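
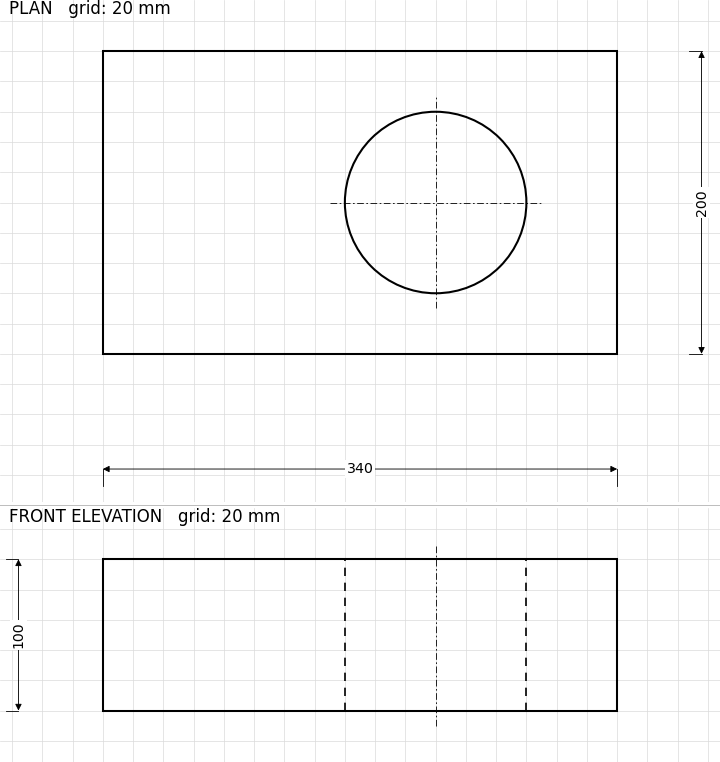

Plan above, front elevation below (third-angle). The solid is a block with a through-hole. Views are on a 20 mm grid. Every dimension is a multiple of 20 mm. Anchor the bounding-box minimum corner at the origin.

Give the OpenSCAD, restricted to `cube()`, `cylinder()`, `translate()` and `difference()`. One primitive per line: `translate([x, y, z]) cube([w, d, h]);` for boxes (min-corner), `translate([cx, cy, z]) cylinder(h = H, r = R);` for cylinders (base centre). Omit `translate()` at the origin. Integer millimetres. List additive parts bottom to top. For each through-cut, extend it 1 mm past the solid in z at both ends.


difference() {
  cube([340, 200, 100]);
  translate([220, 100, -1]) cylinder(h = 102, r = 60);
}


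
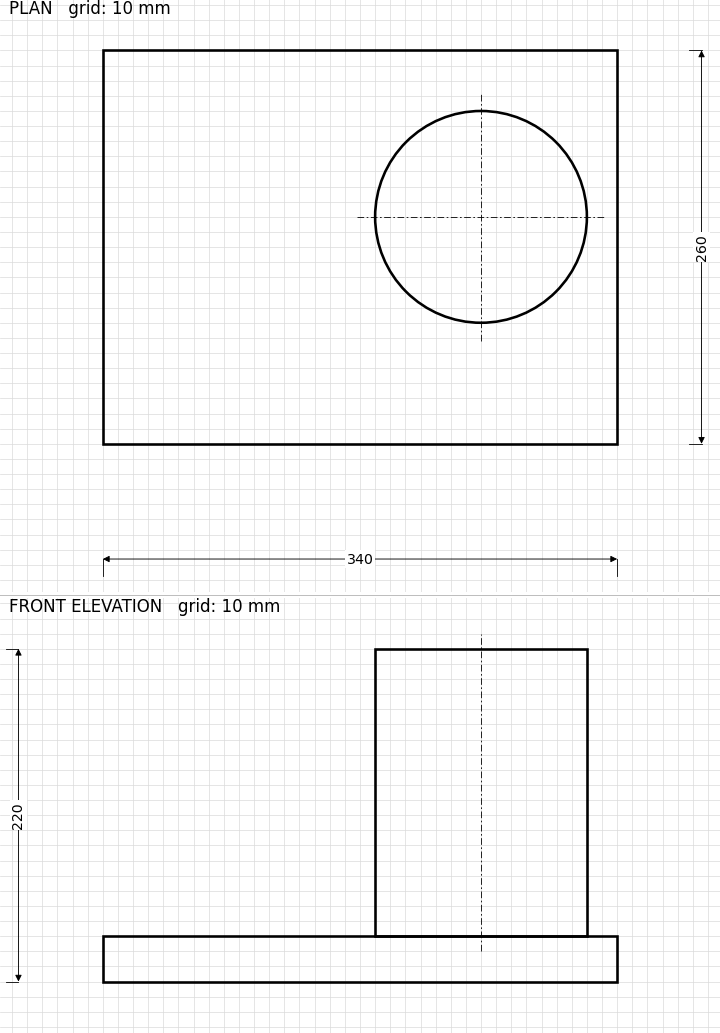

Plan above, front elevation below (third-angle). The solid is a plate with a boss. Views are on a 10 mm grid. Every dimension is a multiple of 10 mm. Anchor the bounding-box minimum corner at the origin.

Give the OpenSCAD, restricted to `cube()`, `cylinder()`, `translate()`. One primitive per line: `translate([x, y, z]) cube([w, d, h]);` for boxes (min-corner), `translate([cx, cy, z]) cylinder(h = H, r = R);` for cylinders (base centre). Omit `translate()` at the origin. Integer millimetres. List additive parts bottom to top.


cube([340, 260, 30]);
translate([250, 150, 30]) cylinder(h = 190, r = 70);


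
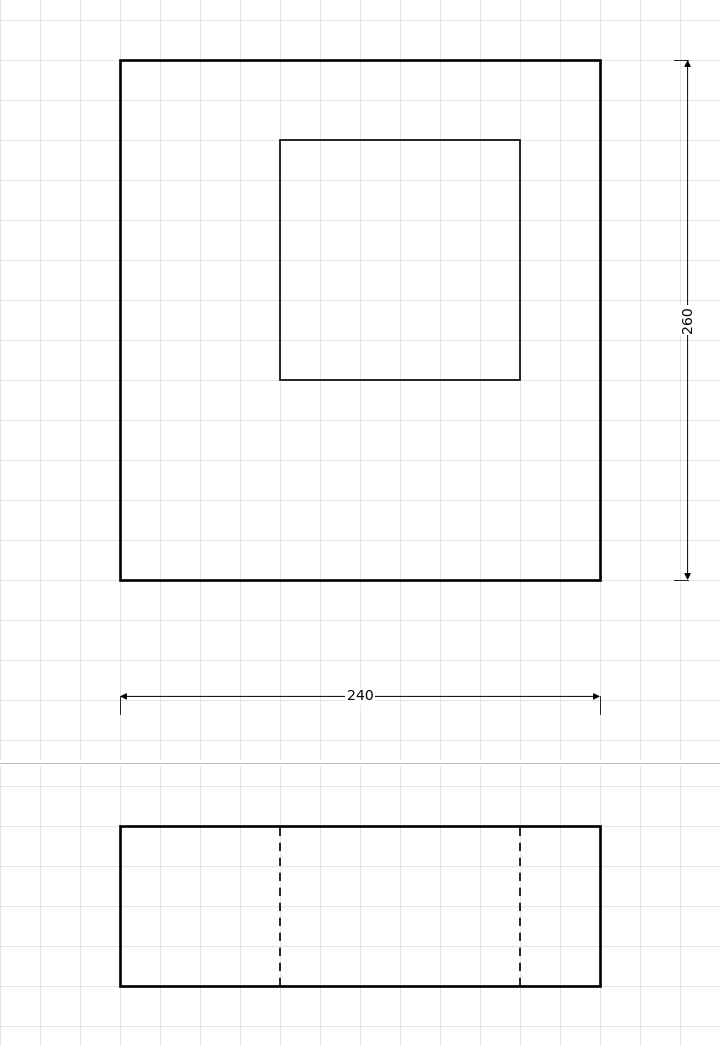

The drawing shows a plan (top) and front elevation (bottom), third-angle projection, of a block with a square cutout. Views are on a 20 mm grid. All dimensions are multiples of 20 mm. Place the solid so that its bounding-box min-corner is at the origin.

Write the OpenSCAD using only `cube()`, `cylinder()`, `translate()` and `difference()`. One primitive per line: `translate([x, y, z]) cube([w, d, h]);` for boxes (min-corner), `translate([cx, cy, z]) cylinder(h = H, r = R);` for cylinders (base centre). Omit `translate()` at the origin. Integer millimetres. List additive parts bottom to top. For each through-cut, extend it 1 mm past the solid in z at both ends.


difference() {
  cube([240, 260, 80]);
  translate([80, 100, -1]) cube([120, 120, 82]);
}


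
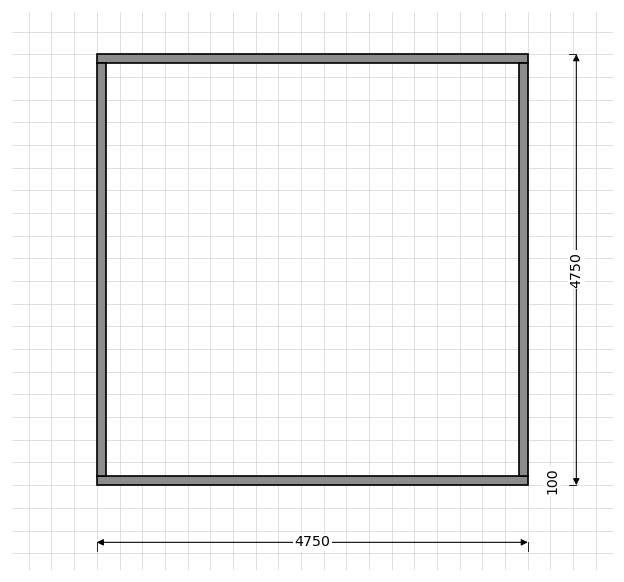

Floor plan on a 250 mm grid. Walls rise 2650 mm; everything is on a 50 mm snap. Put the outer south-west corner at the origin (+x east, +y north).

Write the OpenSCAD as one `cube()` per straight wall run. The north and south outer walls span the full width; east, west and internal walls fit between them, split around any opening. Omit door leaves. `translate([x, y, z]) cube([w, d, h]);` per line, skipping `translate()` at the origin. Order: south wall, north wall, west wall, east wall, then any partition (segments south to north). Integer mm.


cube([4750, 100, 2650]);
translate([0, 4650, 0]) cube([4750, 100, 2650]);
translate([0, 100, 0]) cube([100, 4550, 2650]);
translate([4650, 100, 0]) cube([100, 4550, 2650]);


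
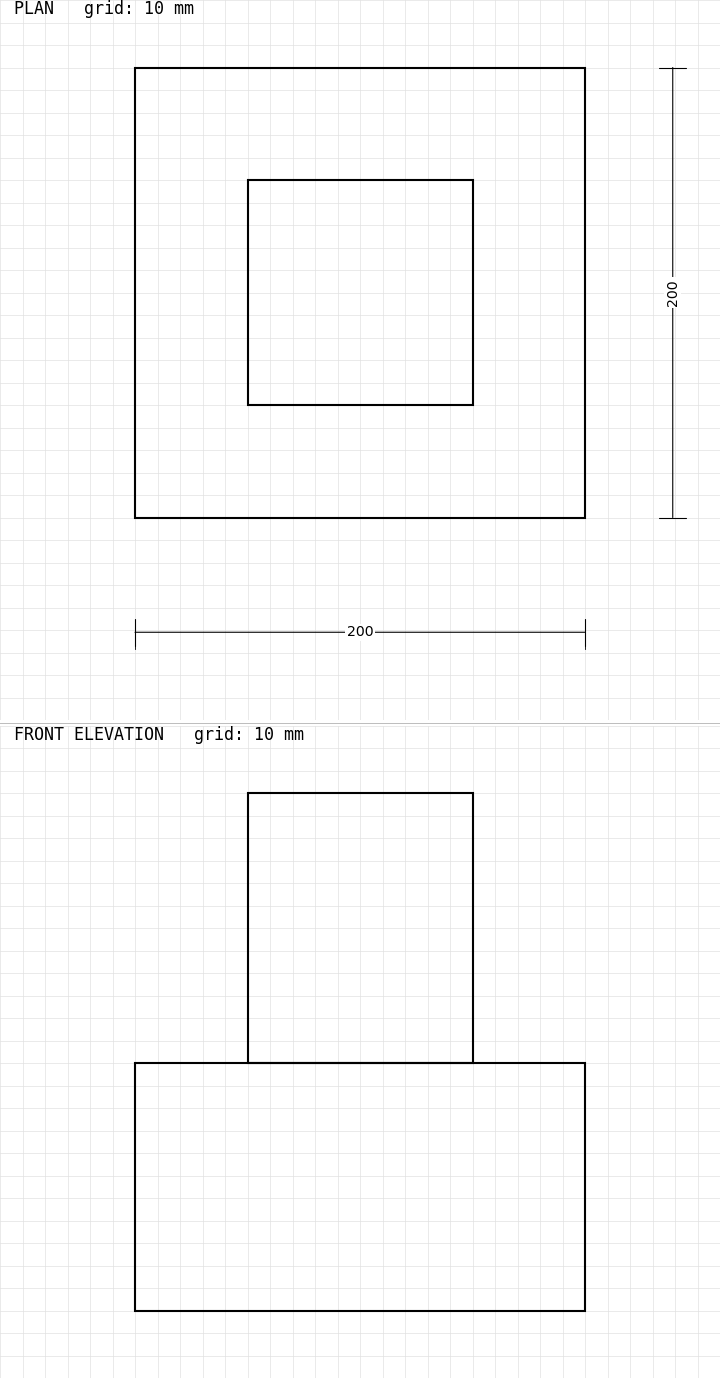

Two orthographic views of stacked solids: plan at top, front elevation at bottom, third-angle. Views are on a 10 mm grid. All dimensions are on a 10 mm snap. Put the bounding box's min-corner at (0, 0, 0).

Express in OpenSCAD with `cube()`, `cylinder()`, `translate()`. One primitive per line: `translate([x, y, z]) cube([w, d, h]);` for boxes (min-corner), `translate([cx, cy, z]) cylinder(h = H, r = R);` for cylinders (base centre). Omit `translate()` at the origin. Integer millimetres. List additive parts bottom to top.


cube([200, 200, 110]);
translate([50, 50, 110]) cube([100, 100, 120]);


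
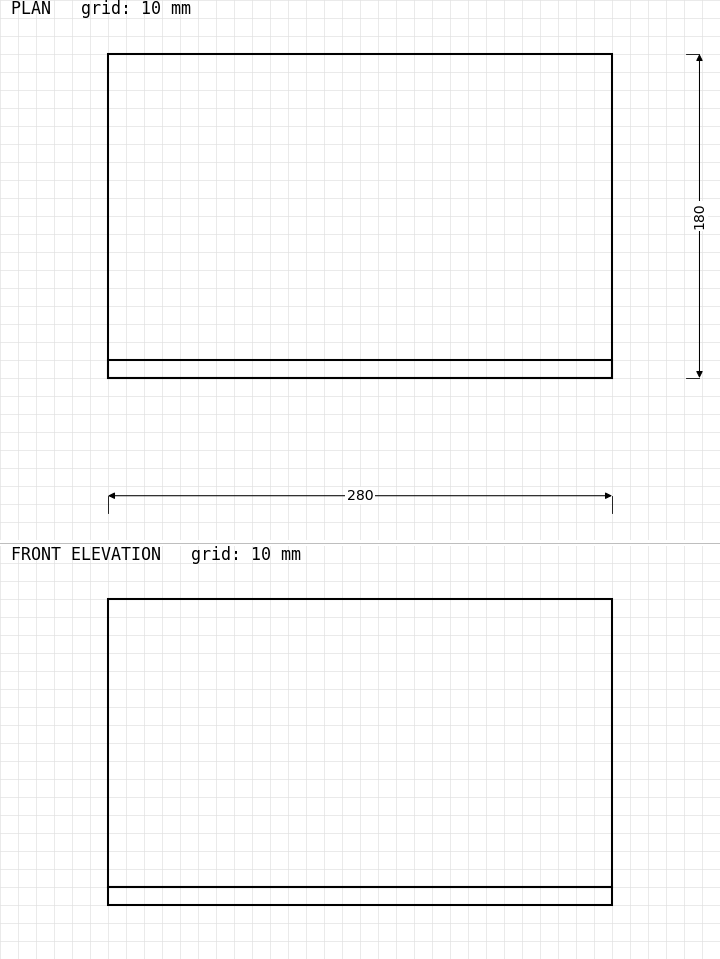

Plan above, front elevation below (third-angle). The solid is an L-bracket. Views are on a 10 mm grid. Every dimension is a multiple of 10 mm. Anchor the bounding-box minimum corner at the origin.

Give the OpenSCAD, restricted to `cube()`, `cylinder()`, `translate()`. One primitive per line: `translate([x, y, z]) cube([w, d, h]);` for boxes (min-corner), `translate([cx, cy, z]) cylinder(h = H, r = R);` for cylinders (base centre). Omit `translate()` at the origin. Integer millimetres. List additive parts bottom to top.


cube([280, 180, 10]);
translate([0, 0, 10]) cube([280, 10, 160]);


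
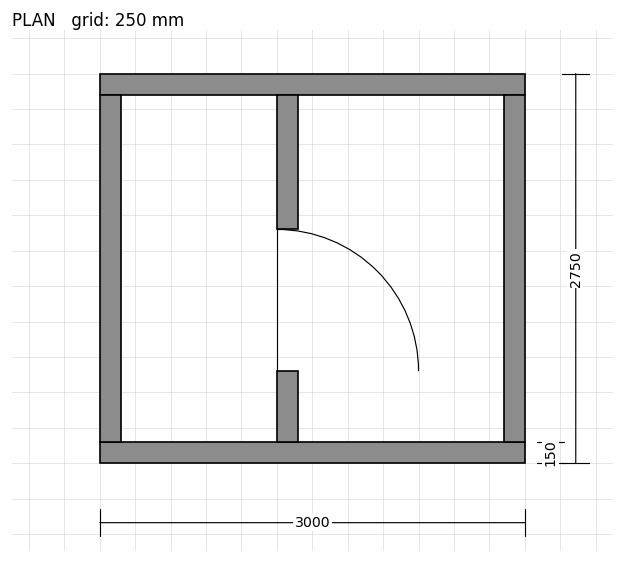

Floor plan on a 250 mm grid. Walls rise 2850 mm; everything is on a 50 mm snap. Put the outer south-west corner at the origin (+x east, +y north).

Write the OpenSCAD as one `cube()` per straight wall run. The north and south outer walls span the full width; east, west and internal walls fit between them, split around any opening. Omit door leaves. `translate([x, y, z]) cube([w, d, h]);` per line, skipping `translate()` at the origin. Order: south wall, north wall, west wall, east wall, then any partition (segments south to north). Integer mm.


cube([3000, 150, 2850]);
translate([0, 2600, 0]) cube([3000, 150, 2850]);
translate([0, 150, 0]) cube([150, 2450, 2850]);
translate([2850, 150, 0]) cube([150, 2450, 2850]);
translate([1250, 150, 0]) cube([150, 500, 2850]);
translate([1250, 1650, 0]) cube([150, 950, 2850]);


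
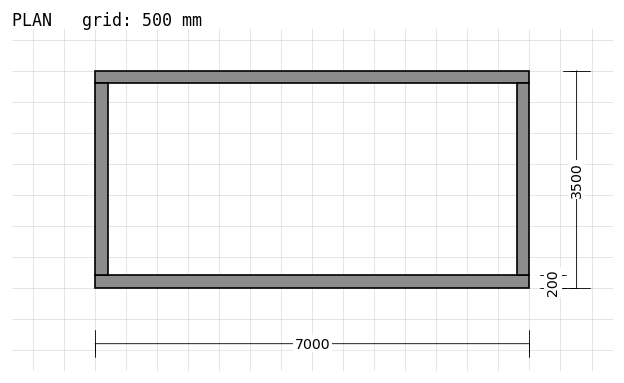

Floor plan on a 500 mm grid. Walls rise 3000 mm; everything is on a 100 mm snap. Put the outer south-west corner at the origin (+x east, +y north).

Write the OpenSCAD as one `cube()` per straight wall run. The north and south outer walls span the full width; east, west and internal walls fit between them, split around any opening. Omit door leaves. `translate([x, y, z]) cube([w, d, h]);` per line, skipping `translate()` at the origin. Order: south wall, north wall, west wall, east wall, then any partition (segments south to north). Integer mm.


cube([7000, 200, 3000]);
translate([0, 3300, 0]) cube([7000, 200, 3000]);
translate([0, 200, 0]) cube([200, 3100, 3000]);
translate([6800, 200, 0]) cube([200, 3100, 3000]);


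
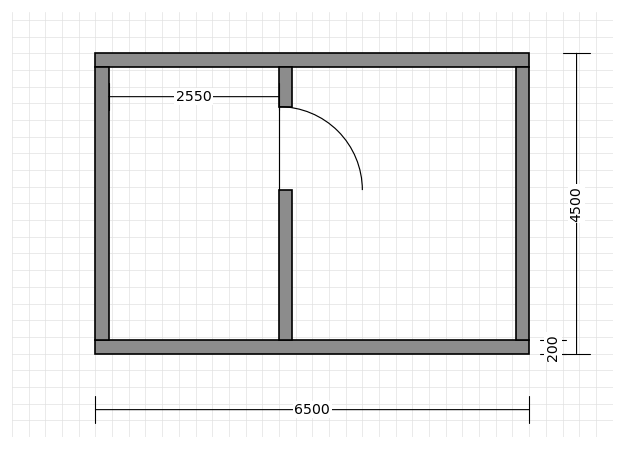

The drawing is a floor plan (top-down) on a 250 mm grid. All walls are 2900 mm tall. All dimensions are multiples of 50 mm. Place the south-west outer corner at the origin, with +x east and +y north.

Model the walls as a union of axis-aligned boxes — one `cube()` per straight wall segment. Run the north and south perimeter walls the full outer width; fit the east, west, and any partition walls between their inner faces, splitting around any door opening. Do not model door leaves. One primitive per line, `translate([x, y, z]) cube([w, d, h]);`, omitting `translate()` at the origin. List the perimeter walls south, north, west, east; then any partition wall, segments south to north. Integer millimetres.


cube([6500, 200, 2900]);
translate([0, 4300, 0]) cube([6500, 200, 2900]);
translate([0, 200, 0]) cube([200, 4100, 2900]);
translate([6300, 200, 0]) cube([200, 4100, 2900]);
translate([2750, 200, 0]) cube([200, 2250, 2900]);
translate([2750, 3700, 0]) cube([200, 600, 2900]);


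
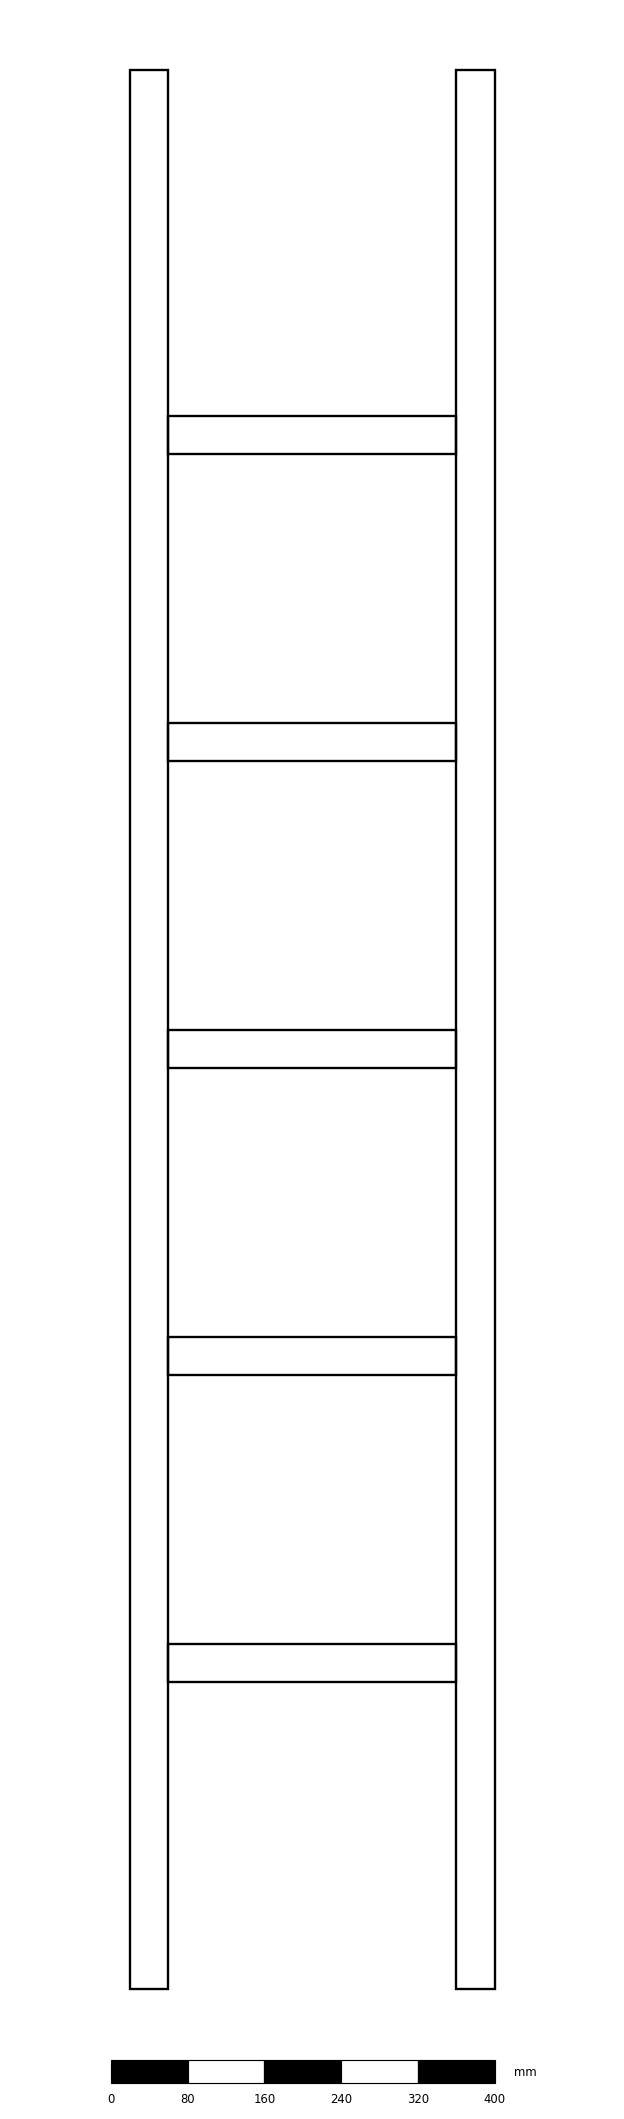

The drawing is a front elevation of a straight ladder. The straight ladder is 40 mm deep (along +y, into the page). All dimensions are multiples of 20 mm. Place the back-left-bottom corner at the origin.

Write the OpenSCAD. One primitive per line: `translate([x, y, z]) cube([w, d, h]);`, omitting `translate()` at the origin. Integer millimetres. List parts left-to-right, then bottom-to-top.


cube([40, 40, 2000]);
translate([40, 0, 320]) cube([300, 40, 40]);
translate([40, 0, 640]) cube([300, 40, 40]);
translate([40, 0, 960]) cube([300, 40, 40]);
translate([40, 0, 1280]) cube([300, 40, 40]);
translate([40, 0, 1600]) cube([300, 40, 40]);
translate([340, 0, 0]) cube([40, 40, 2000]);


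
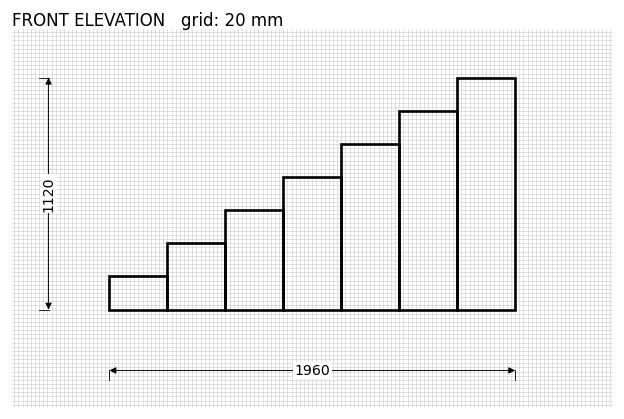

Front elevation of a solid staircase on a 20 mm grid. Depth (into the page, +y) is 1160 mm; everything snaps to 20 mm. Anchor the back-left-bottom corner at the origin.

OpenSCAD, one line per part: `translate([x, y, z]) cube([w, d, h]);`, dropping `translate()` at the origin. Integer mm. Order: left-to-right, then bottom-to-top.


cube([280, 1160, 160]);
translate([280, 0, 0]) cube([280, 1160, 320]);
translate([560, 0, 0]) cube([280, 1160, 480]);
translate([840, 0, 0]) cube([280, 1160, 640]);
translate([1120, 0, 0]) cube([280, 1160, 800]);
translate([1400, 0, 0]) cube([280, 1160, 960]);
translate([1680, 0, 0]) cube([280, 1160, 1120]);


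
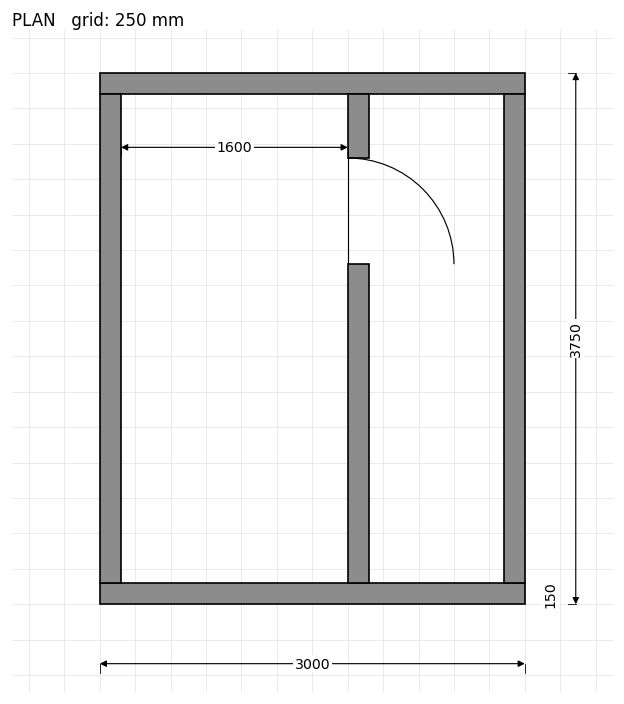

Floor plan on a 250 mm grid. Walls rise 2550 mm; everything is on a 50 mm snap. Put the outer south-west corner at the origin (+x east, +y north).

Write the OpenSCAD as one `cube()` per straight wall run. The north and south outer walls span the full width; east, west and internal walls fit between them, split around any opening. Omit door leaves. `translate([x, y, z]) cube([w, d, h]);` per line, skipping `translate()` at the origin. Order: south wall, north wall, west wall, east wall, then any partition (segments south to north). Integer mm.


cube([3000, 150, 2550]);
translate([0, 3600, 0]) cube([3000, 150, 2550]);
translate([0, 150, 0]) cube([150, 3450, 2550]);
translate([2850, 150, 0]) cube([150, 3450, 2550]);
translate([1750, 150, 0]) cube([150, 2250, 2550]);
translate([1750, 3150, 0]) cube([150, 450, 2550]);


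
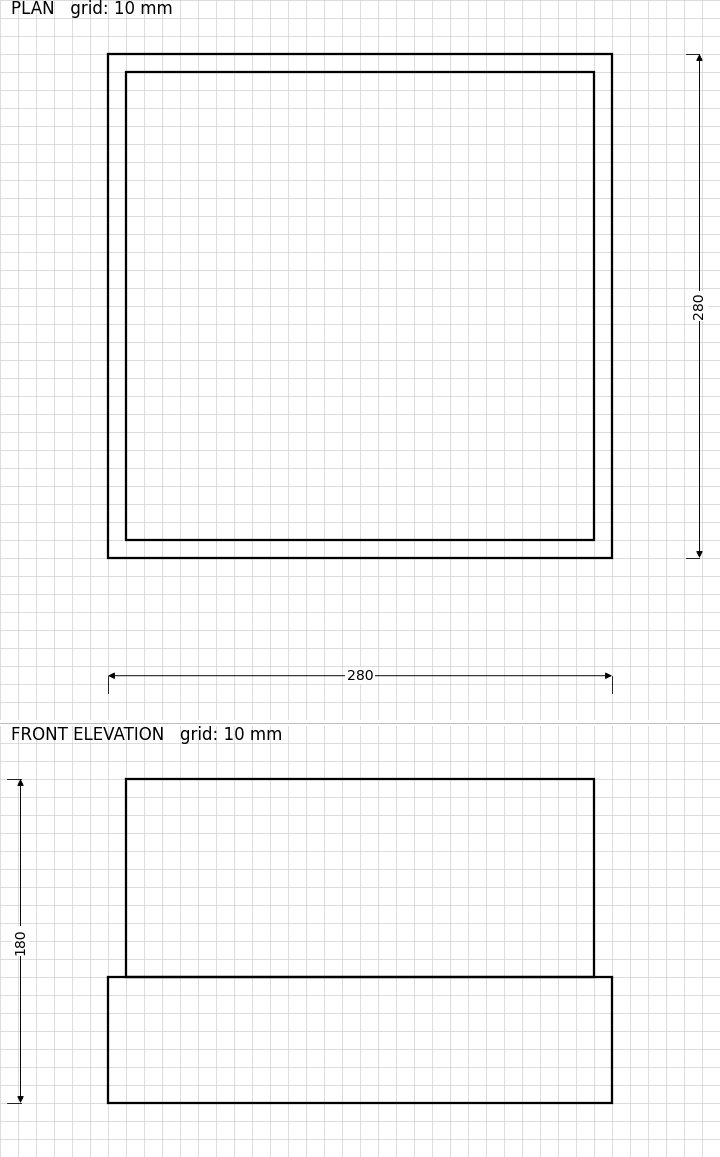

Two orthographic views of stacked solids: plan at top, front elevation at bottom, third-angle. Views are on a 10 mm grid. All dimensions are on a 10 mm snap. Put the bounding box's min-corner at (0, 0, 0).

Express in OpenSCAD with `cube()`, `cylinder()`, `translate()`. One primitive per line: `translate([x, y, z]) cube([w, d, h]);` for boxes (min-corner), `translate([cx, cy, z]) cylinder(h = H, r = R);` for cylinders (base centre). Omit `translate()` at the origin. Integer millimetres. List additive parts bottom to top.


cube([280, 280, 70]);
translate([10, 10, 70]) cube([260, 260, 110]);


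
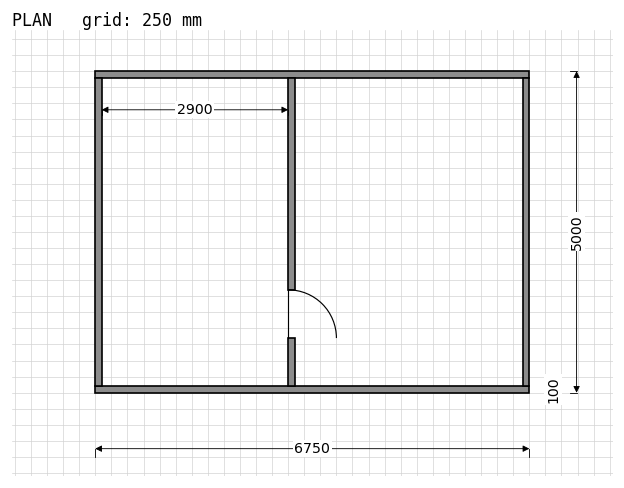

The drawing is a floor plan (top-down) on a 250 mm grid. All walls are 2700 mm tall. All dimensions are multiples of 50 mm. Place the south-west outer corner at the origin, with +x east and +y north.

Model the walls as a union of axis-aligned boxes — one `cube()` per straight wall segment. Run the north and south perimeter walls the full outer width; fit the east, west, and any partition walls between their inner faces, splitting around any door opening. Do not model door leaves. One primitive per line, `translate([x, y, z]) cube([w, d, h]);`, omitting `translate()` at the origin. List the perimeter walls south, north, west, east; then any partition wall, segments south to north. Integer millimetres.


cube([6750, 100, 2700]);
translate([0, 4900, 0]) cube([6750, 100, 2700]);
translate([0, 100, 0]) cube([100, 4800, 2700]);
translate([6650, 100, 0]) cube([100, 4800, 2700]);
translate([3000, 100, 0]) cube([100, 750, 2700]);
translate([3000, 1600, 0]) cube([100, 3300, 2700]);


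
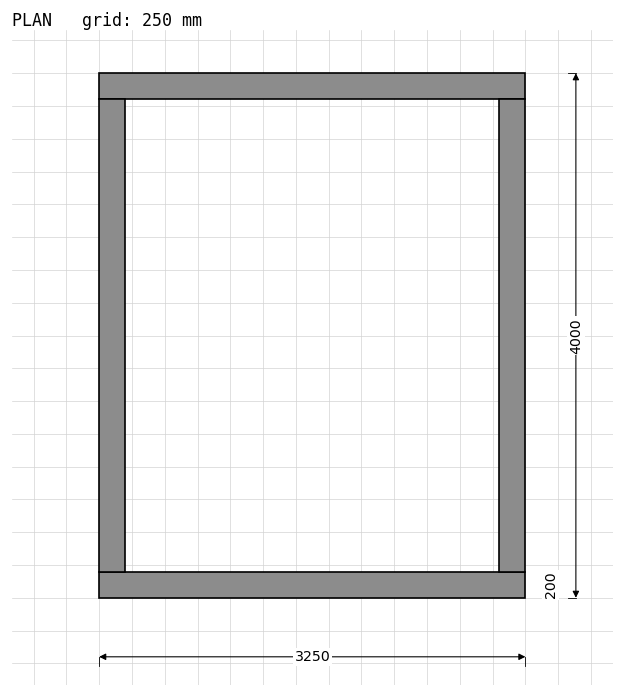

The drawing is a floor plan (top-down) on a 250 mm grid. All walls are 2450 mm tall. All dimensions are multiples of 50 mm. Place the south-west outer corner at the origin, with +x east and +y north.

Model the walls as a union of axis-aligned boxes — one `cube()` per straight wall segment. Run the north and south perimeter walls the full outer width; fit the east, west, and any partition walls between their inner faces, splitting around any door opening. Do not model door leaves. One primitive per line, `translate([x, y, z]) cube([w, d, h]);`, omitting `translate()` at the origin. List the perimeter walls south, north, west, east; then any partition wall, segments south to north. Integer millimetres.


cube([3250, 200, 2450]);
translate([0, 3800, 0]) cube([3250, 200, 2450]);
translate([0, 200, 0]) cube([200, 3600, 2450]);
translate([3050, 200, 0]) cube([200, 3600, 2450]);


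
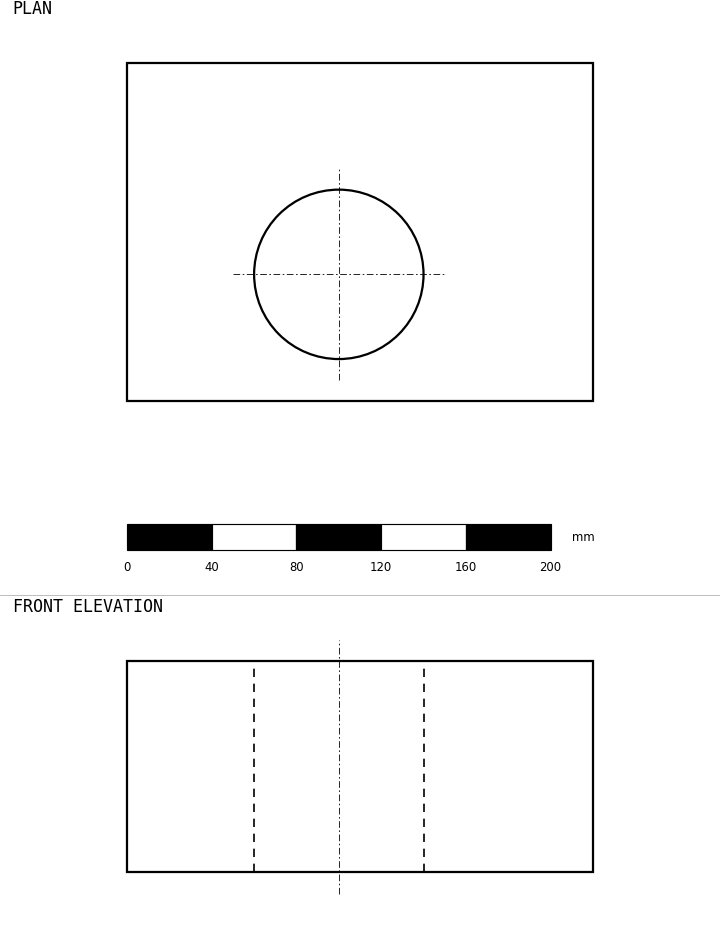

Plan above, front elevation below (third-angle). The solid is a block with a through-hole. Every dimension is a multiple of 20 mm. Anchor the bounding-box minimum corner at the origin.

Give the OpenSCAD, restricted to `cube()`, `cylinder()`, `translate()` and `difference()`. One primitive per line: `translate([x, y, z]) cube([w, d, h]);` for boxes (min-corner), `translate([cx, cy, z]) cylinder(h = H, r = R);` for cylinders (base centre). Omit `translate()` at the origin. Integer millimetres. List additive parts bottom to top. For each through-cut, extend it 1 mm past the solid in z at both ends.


difference() {
  cube([220, 160, 100]);
  translate([100, 60, -1]) cylinder(h = 102, r = 40);
}


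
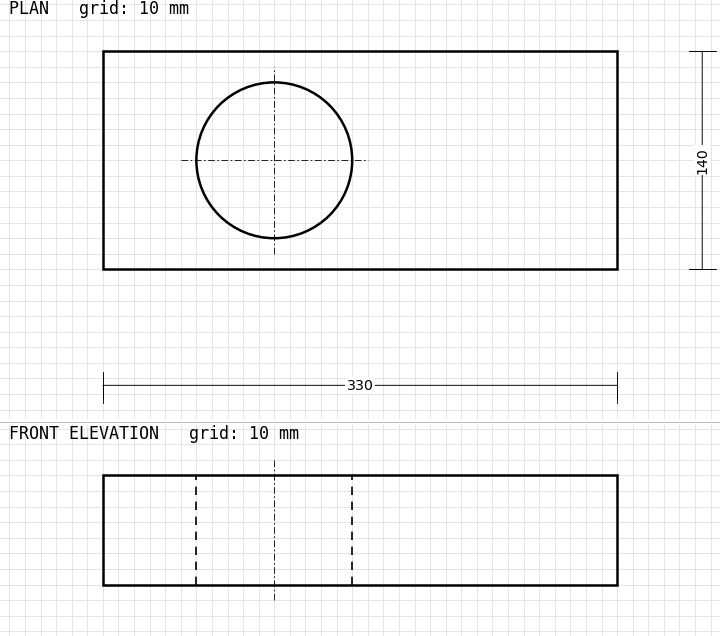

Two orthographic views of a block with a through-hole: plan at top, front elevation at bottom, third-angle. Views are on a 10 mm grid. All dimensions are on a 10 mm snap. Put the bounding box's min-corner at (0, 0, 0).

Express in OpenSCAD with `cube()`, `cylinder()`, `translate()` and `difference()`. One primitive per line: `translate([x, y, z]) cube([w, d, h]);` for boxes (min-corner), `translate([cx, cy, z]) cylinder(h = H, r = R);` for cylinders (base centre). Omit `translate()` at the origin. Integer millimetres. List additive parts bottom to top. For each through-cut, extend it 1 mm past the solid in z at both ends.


difference() {
  cube([330, 140, 70]);
  translate([110, 70, -1]) cylinder(h = 72, r = 50);
}


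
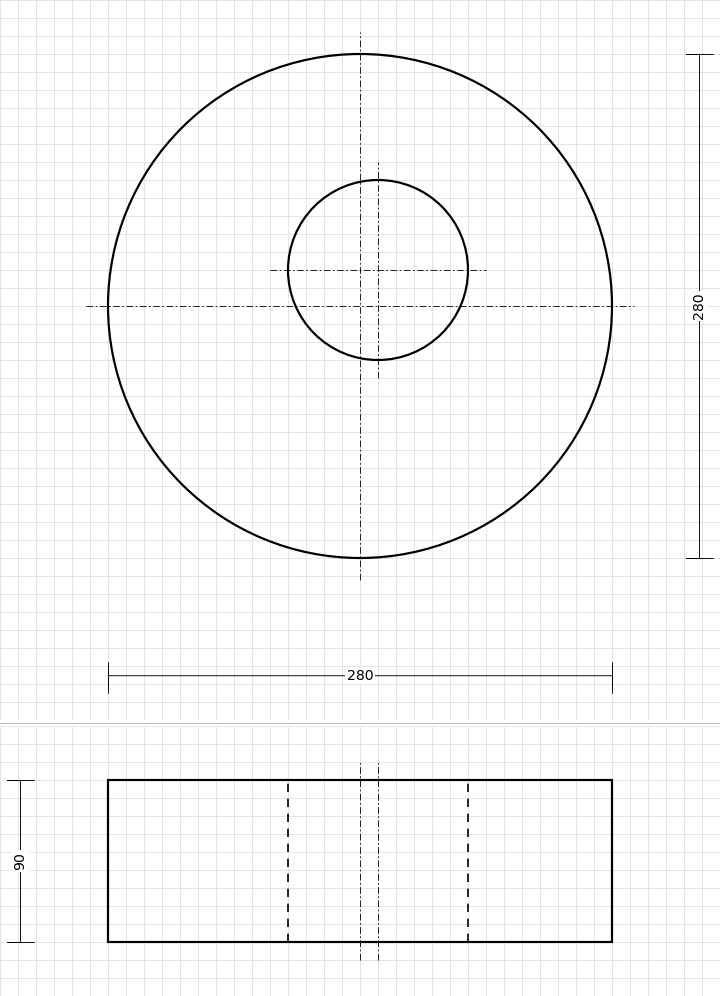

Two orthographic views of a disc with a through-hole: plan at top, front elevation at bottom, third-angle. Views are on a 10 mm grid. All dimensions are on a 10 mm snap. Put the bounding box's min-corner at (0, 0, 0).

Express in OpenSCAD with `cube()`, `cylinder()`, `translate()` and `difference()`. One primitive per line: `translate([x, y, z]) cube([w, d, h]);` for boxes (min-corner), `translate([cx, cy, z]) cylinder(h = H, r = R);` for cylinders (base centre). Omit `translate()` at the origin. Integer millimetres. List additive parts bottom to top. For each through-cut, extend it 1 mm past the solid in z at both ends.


difference() {
  translate([140, 140, 0]) cylinder(h = 90, r = 140);
  translate([150, 160, -1]) cylinder(h = 92, r = 50);
}


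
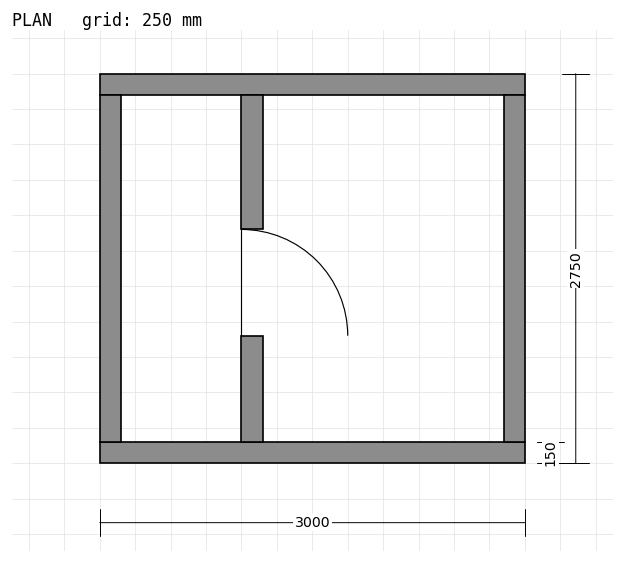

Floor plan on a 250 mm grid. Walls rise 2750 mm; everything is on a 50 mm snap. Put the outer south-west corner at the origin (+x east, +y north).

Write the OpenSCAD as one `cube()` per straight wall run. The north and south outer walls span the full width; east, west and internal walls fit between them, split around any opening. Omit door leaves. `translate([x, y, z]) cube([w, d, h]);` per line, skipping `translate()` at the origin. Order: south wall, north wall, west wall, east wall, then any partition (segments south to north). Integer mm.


cube([3000, 150, 2750]);
translate([0, 2600, 0]) cube([3000, 150, 2750]);
translate([0, 150, 0]) cube([150, 2450, 2750]);
translate([2850, 150, 0]) cube([150, 2450, 2750]);
translate([1000, 150, 0]) cube([150, 750, 2750]);
translate([1000, 1650, 0]) cube([150, 950, 2750]);


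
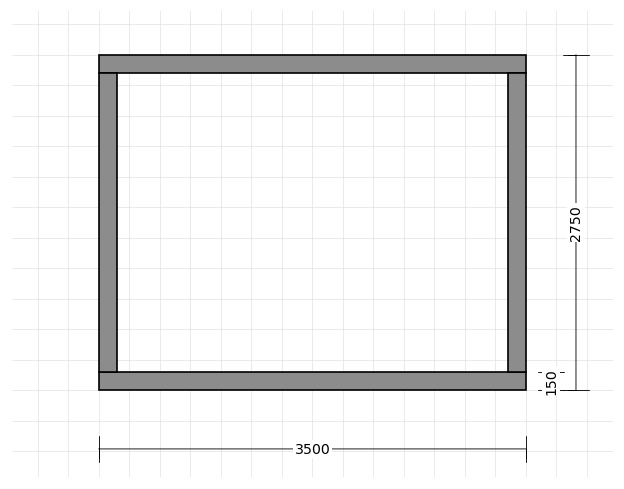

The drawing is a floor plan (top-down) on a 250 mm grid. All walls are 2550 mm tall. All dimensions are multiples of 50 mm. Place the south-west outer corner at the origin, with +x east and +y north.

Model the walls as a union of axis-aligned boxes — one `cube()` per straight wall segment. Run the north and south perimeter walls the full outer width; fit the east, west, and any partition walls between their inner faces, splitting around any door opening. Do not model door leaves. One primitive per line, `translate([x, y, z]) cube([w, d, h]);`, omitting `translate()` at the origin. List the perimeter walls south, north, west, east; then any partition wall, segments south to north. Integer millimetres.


cube([3500, 150, 2550]);
translate([0, 2600, 0]) cube([3500, 150, 2550]);
translate([0, 150, 0]) cube([150, 2450, 2550]);
translate([3350, 150, 0]) cube([150, 2450, 2550]);


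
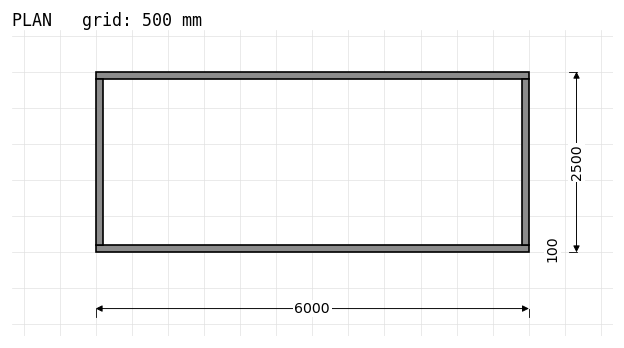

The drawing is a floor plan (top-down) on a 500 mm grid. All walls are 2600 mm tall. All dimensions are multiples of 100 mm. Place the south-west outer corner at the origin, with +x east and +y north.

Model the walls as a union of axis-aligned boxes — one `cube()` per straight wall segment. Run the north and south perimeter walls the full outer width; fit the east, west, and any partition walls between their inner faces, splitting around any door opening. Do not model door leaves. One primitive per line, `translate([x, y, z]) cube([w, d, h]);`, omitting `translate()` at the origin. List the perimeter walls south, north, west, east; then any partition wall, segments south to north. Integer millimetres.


cube([6000, 100, 2600]);
translate([0, 2400, 0]) cube([6000, 100, 2600]);
translate([0, 100, 0]) cube([100, 2300, 2600]);
translate([5900, 100, 0]) cube([100, 2300, 2600]);


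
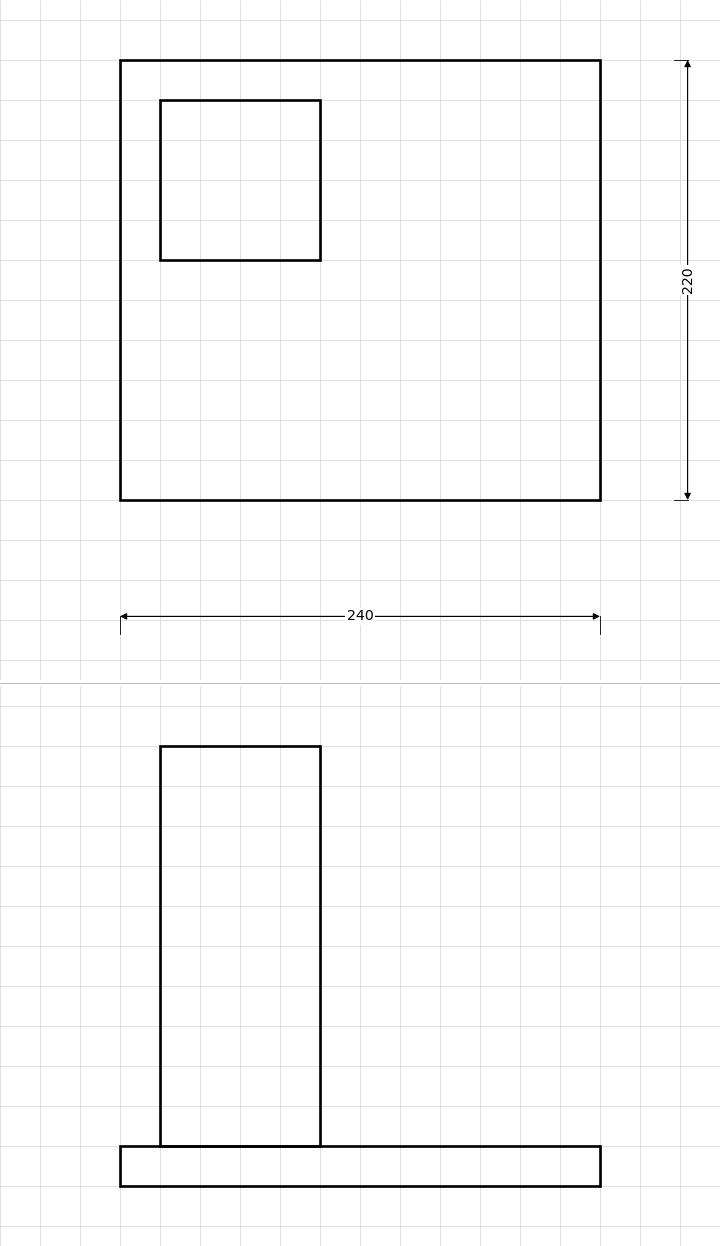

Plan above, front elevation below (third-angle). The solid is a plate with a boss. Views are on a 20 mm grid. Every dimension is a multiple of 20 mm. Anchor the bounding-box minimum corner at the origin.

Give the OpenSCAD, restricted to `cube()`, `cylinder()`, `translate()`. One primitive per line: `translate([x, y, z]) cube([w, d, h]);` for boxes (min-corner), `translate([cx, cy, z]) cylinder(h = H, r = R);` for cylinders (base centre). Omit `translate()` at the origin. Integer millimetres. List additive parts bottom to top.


cube([240, 220, 20]);
translate([20, 120, 20]) cube([80, 80, 200]);


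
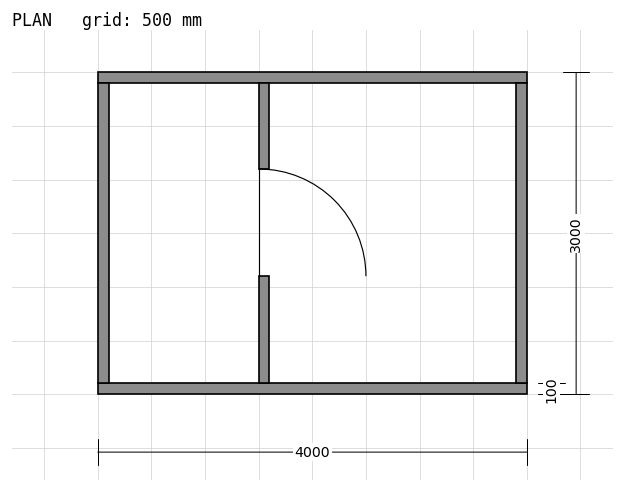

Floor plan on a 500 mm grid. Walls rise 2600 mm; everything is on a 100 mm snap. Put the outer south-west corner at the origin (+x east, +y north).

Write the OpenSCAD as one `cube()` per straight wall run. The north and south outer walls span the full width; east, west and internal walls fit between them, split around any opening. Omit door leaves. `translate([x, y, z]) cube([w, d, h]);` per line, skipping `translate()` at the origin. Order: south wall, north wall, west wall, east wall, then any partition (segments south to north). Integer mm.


cube([4000, 100, 2600]);
translate([0, 2900, 0]) cube([4000, 100, 2600]);
translate([0, 100, 0]) cube([100, 2800, 2600]);
translate([3900, 100, 0]) cube([100, 2800, 2600]);
translate([1500, 100, 0]) cube([100, 1000, 2600]);
translate([1500, 2100, 0]) cube([100, 800, 2600]);


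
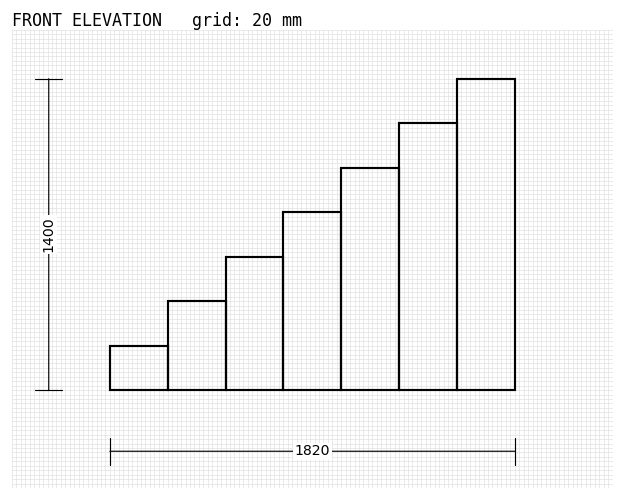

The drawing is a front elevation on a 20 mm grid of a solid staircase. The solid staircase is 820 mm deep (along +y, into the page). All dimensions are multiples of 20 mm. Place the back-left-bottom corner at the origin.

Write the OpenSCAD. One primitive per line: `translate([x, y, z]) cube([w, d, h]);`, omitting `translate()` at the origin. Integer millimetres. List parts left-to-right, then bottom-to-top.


cube([260, 820, 200]);
translate([260, 0, 0]) cube([260, 820, 400]);
translate([520, 0, 0]) cube([260, 820, 600]);
translate([780, 0, 0]) cube([260, 820, 800]);
translate([1040, 0, 0]) cube([260, 820, 1000]);
translate([1300, 0, 0]) cube([260, 820, 1200]);
translate([1560, 0, 0]) cube([260, 820, 1400]);


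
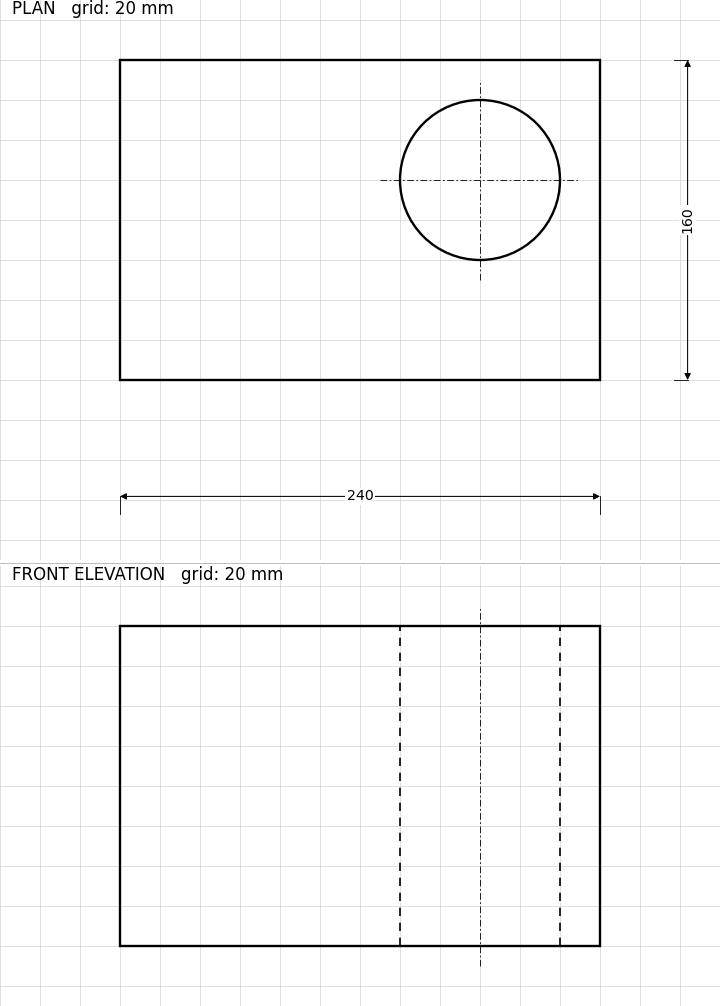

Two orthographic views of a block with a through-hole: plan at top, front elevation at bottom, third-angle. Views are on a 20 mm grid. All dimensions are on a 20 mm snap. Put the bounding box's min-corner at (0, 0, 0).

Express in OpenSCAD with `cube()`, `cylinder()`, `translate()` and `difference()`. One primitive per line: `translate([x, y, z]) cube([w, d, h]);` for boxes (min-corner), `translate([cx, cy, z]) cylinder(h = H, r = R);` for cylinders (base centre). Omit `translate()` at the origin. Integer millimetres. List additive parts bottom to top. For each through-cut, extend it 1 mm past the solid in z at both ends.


difference() {
  cube([240, 160, 160]);
  translate([180, 100, -1]) cylinder(h = 162, r = 40);
}


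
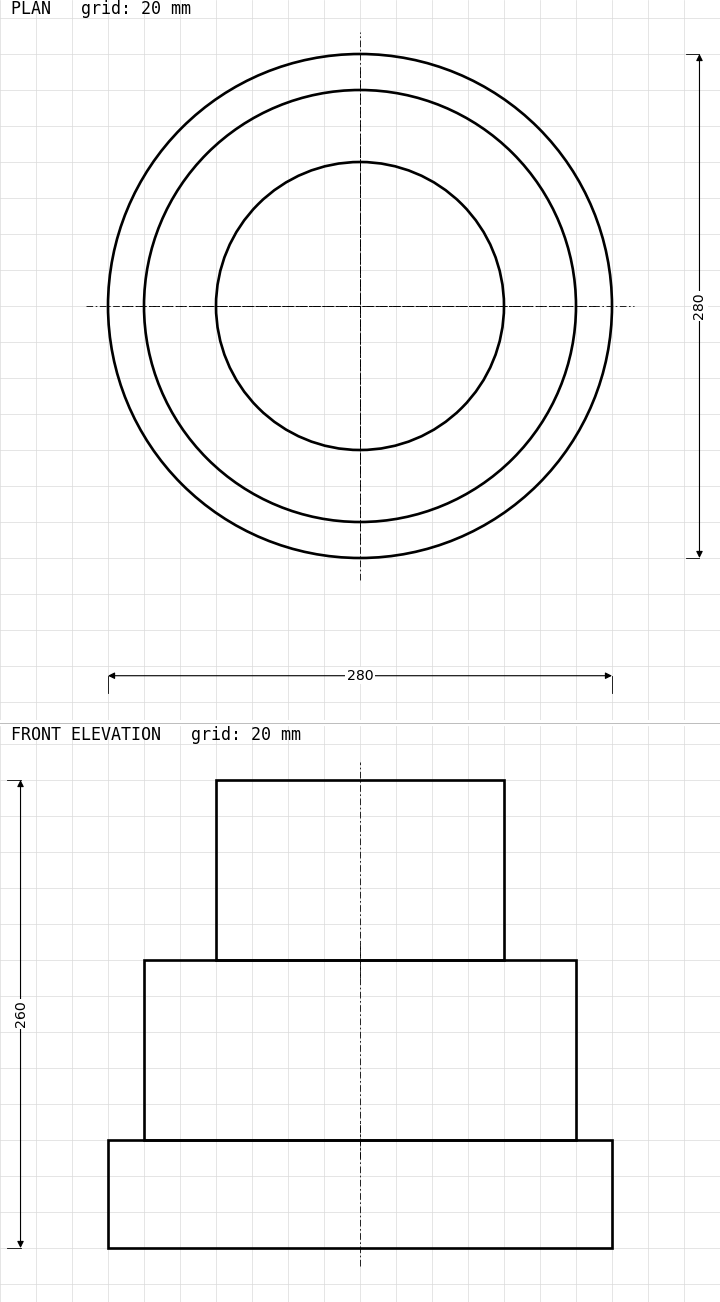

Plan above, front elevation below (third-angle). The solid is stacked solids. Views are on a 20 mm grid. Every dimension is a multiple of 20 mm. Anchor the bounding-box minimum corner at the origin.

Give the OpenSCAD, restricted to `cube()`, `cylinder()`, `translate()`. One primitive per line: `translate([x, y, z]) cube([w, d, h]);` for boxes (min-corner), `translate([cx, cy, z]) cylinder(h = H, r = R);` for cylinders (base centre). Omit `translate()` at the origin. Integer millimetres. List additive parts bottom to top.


translate([140, 140, 0]) cylinder(h = 60, r = 140);
translate([140, 140, 60]) cylinder(h = 100, r = 120);
translate([140, 140, 160]) cylinder(h = 100, r = 80);


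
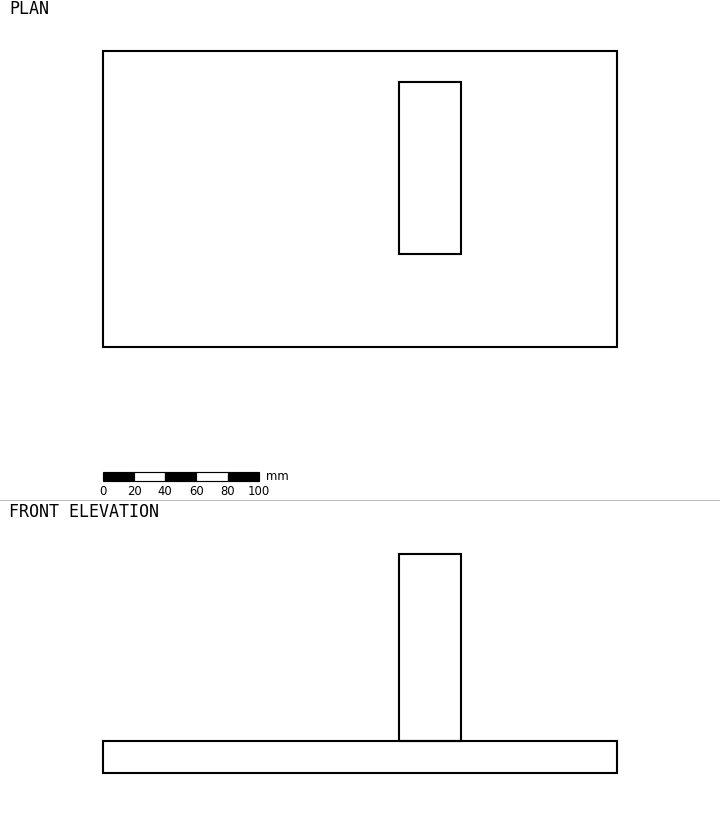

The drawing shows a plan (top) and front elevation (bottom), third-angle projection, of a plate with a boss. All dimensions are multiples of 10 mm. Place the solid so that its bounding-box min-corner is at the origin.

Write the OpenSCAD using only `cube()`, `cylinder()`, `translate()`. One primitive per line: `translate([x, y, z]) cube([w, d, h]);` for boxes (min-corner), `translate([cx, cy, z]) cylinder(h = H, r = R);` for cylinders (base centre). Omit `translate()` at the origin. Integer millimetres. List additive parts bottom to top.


cube([330, 190, 20]);
translate([190, 60, 20]) cube([40, 110, 120]);


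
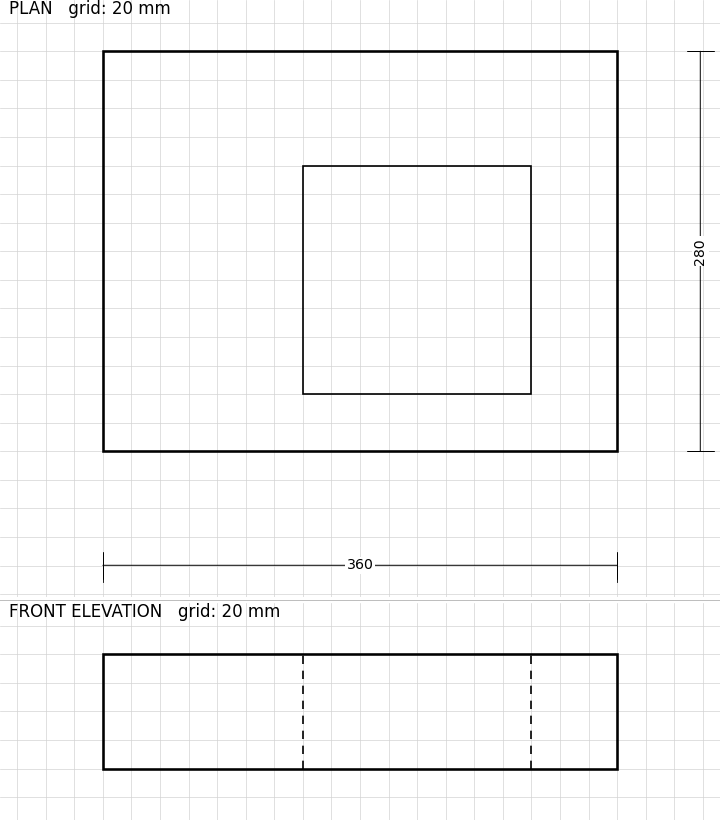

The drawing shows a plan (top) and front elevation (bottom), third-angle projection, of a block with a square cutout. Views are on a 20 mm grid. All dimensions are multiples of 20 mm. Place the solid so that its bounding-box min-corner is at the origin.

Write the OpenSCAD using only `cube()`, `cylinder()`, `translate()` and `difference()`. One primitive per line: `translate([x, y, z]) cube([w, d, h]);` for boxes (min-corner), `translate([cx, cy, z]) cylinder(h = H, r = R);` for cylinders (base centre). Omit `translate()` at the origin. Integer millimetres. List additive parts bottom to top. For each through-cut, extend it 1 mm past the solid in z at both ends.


difference() {
  cube([360, 280, 80]);
  translate([140, 40, -1]) cube([160, 160, 82]);
}


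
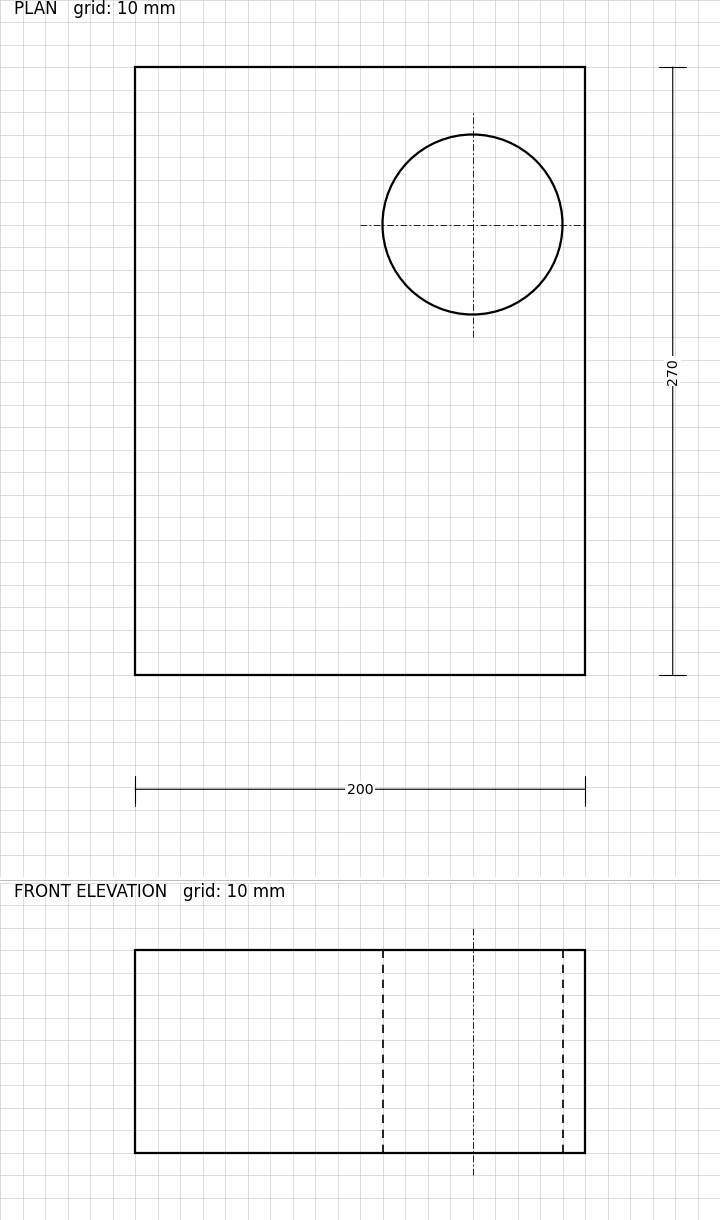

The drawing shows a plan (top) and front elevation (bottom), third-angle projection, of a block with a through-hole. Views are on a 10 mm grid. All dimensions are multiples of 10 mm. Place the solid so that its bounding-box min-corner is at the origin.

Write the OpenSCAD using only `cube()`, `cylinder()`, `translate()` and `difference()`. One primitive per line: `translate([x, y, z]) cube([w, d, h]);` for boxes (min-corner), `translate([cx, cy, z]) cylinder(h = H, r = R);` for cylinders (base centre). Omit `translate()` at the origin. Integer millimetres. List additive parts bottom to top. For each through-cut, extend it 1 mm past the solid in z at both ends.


difference() {
  cube([200, 270, 90]);
  translate([150, 200, -1]) cylinder(h = 92, r = 40);
}


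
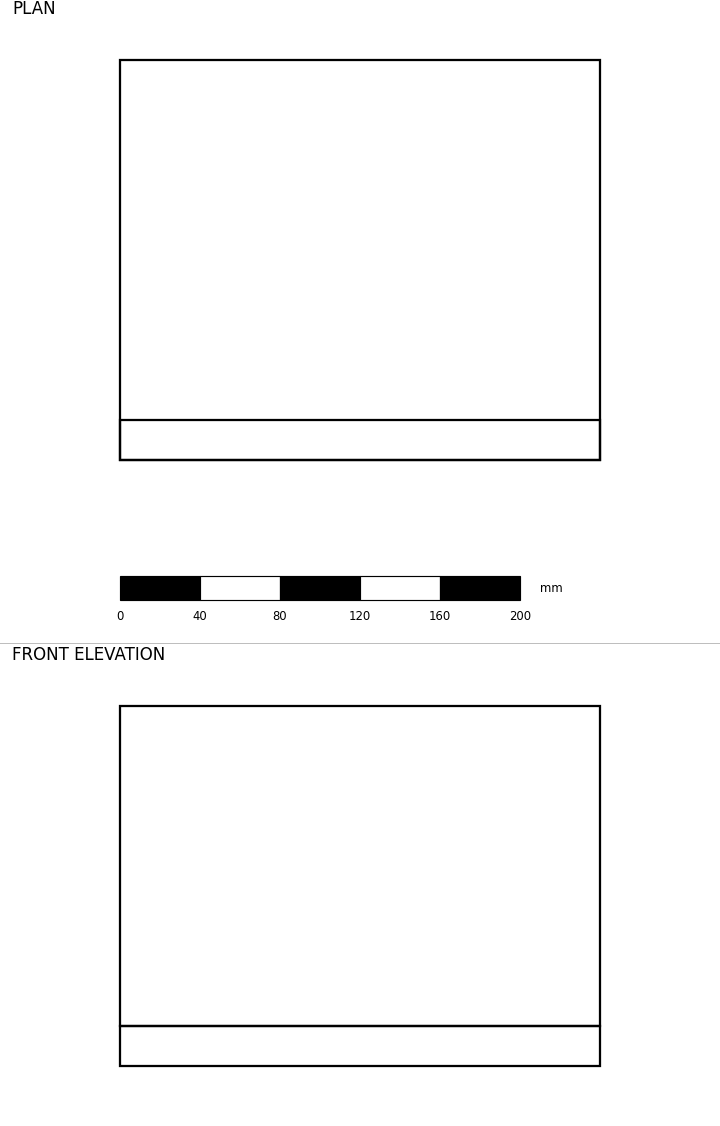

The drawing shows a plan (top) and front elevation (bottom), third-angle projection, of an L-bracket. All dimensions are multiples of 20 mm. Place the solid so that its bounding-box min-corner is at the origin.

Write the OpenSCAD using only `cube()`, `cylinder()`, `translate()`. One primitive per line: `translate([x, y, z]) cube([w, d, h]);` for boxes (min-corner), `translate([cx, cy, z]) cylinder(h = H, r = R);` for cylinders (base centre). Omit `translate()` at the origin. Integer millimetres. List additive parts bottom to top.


cube([240, 200, 20]);
translate([0, 0, 20]) cube([240, 20, 160]);


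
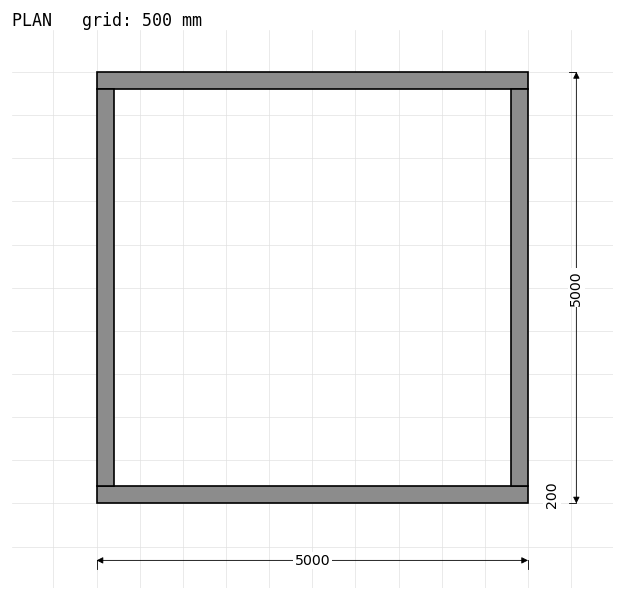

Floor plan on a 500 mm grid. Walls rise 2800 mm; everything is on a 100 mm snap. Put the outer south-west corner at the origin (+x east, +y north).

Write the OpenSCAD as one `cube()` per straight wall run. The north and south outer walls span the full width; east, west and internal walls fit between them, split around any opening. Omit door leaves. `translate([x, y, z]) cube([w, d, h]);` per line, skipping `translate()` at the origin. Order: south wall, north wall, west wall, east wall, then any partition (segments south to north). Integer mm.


cube([5000, 200, 2800]);
translate([0, 4800, 0]) cube([5000, 200, 2800]);
translate([0, 200, 0]) cube([200, 4600, 2800]);
translate([4800, 200, 0]) cube([200, 4600, 2800]);


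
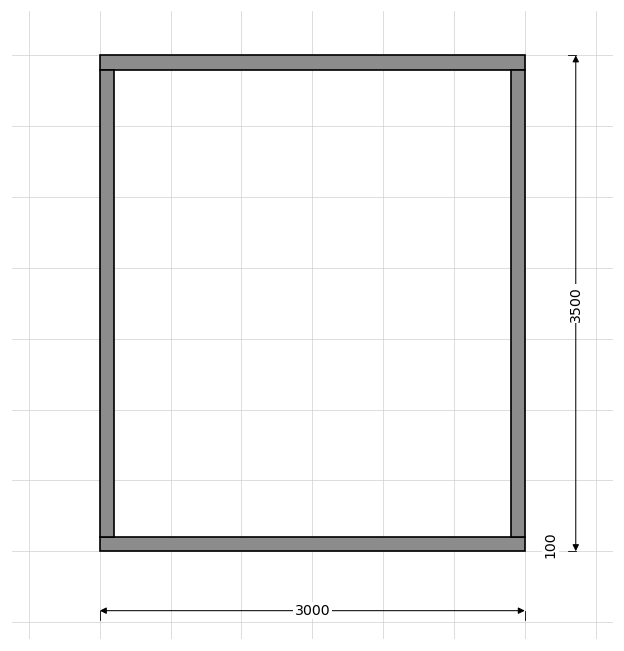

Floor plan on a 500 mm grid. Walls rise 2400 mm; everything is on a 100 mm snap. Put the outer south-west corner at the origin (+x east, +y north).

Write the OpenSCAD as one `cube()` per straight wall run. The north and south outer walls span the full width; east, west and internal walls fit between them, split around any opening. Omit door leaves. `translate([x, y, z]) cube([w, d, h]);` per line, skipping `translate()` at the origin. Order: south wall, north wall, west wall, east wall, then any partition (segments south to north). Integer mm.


cube([3000, 100, 2400]);
translate([0, 3400, 0]) cube([3000, 100, 2400]);
translate([0, 100, 0]) cube([100, 3300, 2400]);
translate([2900, 100, 0]) cube([100, 3300, 2400]);


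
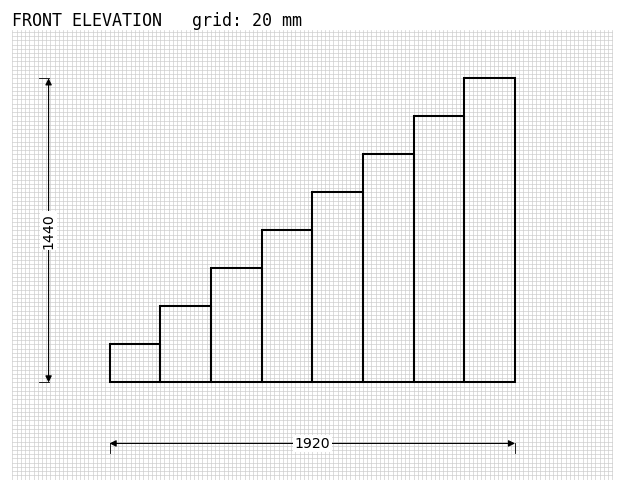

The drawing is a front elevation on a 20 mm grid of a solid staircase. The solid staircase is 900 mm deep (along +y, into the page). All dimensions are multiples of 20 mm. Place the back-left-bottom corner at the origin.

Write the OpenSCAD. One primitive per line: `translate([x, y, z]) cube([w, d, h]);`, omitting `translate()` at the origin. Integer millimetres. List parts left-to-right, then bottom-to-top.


cube([240, 900, 180]);
translate([240, 0, 0]) cube([240, 900, 360]);
translate([480, 0, 0]) cube([240, 900, 540]);
translate([720, 0, 0]) cube([240, 900, 720]);
translate([960, 0, 0]) cube([240, 900, 900]);
translate([1200, 0, 0]) cube([240, 900, 1080]);
translate([1440, 0, 0]) cube([240, 900, 1260]);
translate([1680, 0, 0]) cube([240, 900, 1440]);


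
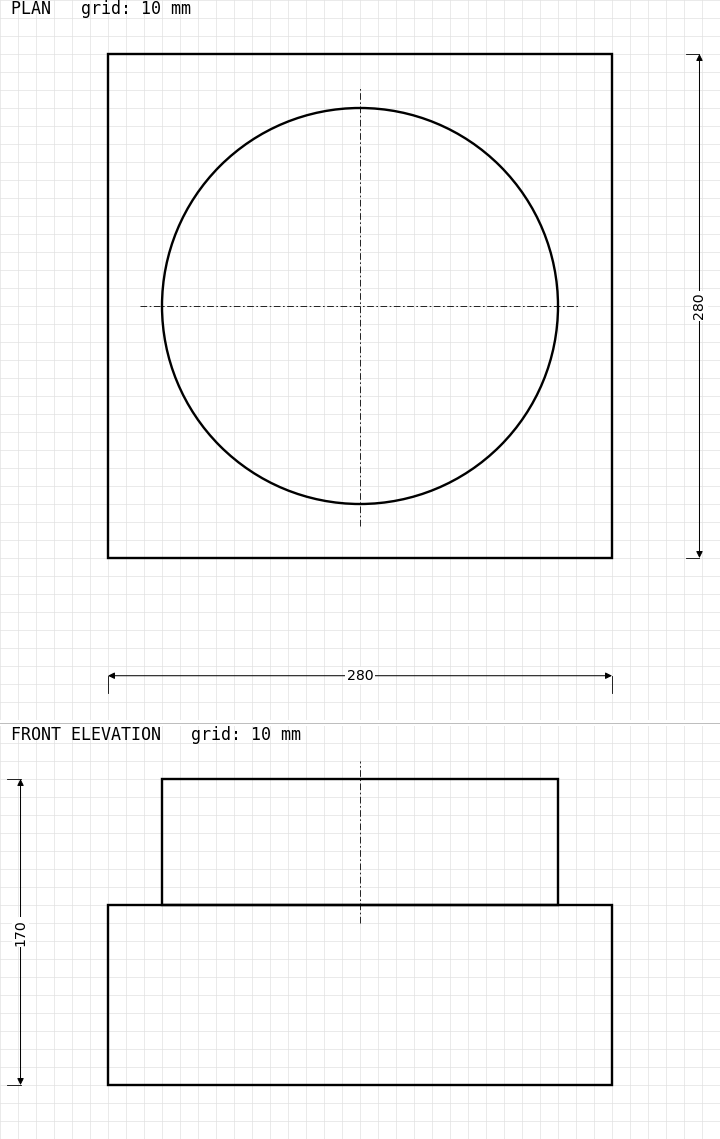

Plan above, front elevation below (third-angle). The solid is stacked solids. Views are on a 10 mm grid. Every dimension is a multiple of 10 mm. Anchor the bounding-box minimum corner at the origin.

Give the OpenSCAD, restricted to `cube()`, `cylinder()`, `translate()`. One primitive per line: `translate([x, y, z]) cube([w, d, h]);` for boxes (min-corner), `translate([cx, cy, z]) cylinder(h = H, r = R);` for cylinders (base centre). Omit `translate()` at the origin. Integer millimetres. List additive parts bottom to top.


cube([280, 280, 100]);
translate([140, 140, 100]) cylinder(h = 70, r = 110);


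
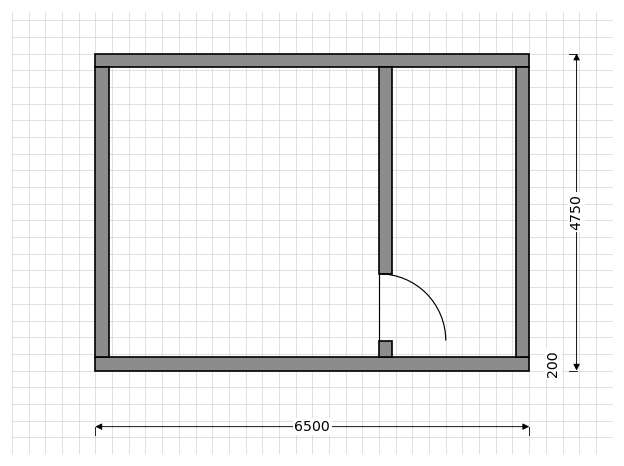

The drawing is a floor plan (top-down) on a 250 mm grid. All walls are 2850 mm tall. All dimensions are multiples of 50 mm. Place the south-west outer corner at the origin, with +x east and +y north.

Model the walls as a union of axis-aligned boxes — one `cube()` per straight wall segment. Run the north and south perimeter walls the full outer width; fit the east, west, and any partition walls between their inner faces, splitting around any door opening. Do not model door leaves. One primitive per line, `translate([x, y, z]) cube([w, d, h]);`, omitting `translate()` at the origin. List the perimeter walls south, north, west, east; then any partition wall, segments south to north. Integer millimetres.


cube([6500, 200, 2850]);
translate([0, 4550, 0]) cube([6500, 200, 2850]);
translate([0, 200, 0]) cube([200, 4350, 2850]);
translate([6300, 200, 0]) cube([200, 4350, 2850]);
translate([4250, 200, 0]) cube([200, 250, 2850]);
translate([4250, 1450, 0]) cube([200, 3100, 2850]);


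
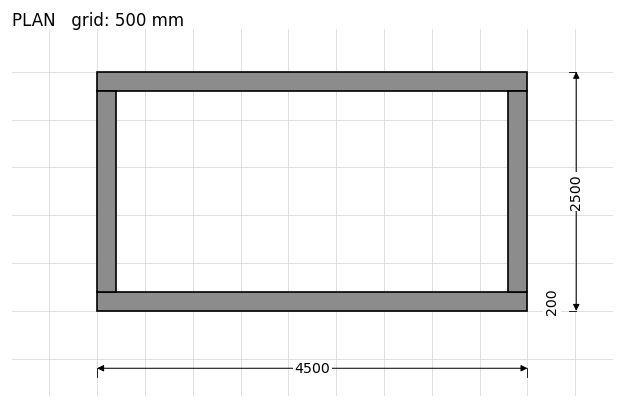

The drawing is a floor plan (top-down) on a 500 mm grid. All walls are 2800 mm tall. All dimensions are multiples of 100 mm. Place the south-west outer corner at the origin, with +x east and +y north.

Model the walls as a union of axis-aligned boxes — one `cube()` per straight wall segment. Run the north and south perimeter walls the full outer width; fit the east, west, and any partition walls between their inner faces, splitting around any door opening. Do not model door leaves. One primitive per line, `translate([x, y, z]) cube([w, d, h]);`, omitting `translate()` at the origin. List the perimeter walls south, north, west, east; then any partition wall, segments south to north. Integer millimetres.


cube([4500, 200, 2800]);
translate([0, 2300, 0]) cube([4500, 200, 2800]);
translate([0, 200, 0]) cube([200, 2100, 2800]);
translate([4300, 200, 0]) cube([200, 2100, 2800]);


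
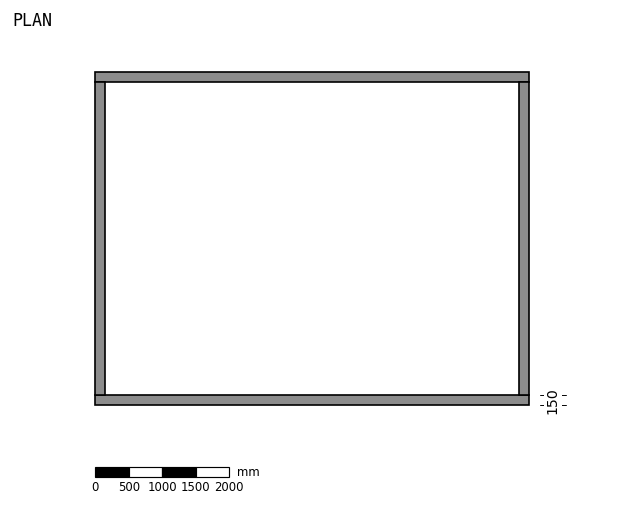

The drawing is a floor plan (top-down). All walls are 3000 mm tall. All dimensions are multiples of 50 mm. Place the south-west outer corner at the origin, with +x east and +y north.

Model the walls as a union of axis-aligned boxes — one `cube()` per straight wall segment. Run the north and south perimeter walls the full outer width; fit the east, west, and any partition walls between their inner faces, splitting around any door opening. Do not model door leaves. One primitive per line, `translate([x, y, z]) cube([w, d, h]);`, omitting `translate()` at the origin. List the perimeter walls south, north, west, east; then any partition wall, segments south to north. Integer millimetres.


cube([6500, 150, 3000]);
translate([0, 4850, 0]) cube([6500, 150, 3000]);
translate([0, 150, 0]) cube([150, 4700, 3000]);
translate([6350, 150, 0]) cube([150, 4700, 3000]);


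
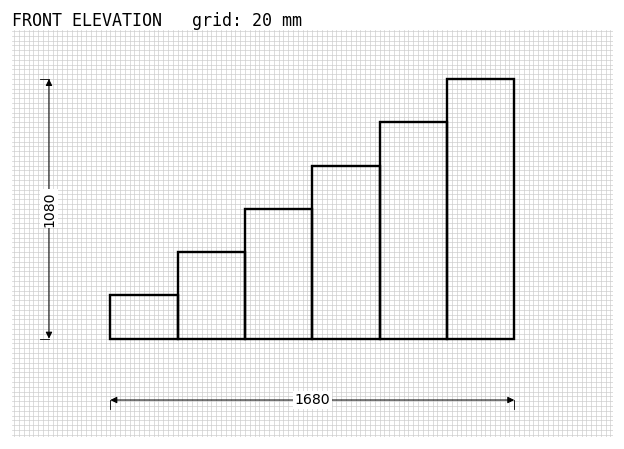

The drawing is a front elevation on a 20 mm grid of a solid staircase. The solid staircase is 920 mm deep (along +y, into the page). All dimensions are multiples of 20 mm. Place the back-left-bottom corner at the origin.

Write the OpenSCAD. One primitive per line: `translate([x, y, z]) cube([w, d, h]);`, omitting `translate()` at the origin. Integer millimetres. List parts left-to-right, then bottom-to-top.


cube([280, 920, 180]);
translate([280, 0, 0]) cube([280, 920, 360]);
translate([560, 0, 0]) cube([280, 920, 540]);
translate([840, 0, 0]) cube([280, 920, 720]);
translate([1120, 0, 0]) cube([280, 920, 900]);
translate([1400, 0, 0]) cube([280, 920, 1080]);


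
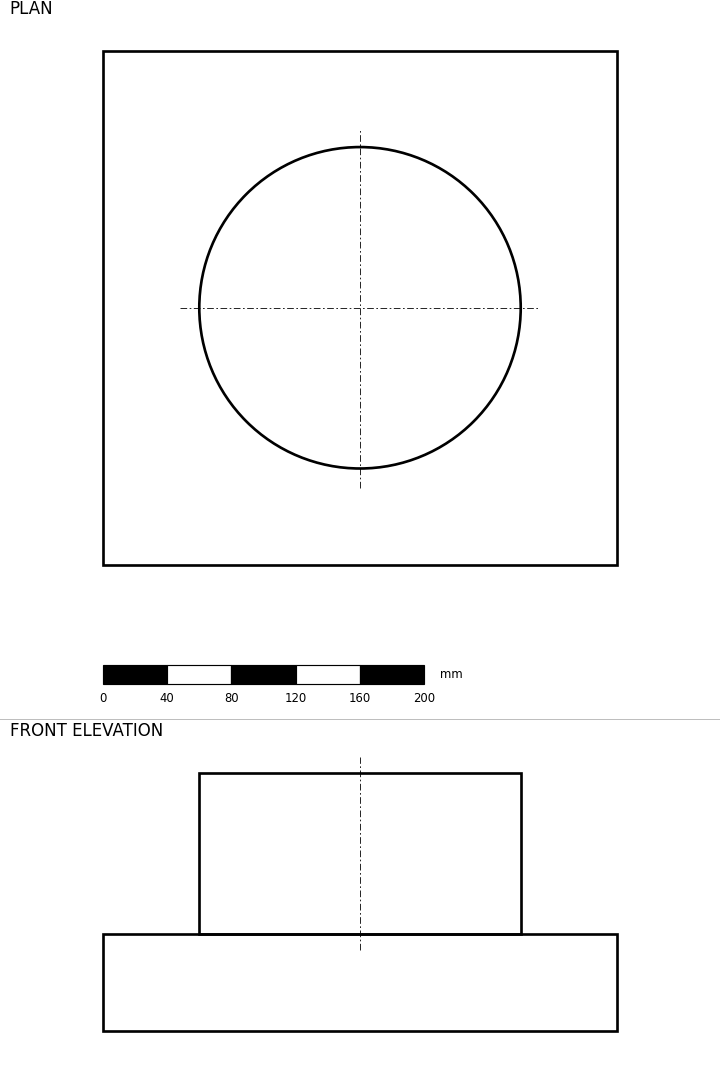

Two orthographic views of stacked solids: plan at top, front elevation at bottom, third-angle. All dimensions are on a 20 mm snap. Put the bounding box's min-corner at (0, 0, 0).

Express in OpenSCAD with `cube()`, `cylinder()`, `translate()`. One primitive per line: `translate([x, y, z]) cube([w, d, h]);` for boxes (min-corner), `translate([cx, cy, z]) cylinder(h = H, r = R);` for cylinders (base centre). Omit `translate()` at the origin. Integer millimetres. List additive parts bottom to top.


cube([320, 320, 60]);
translate([160, 160, 60]) cylinder(h = 100, r = 100);
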